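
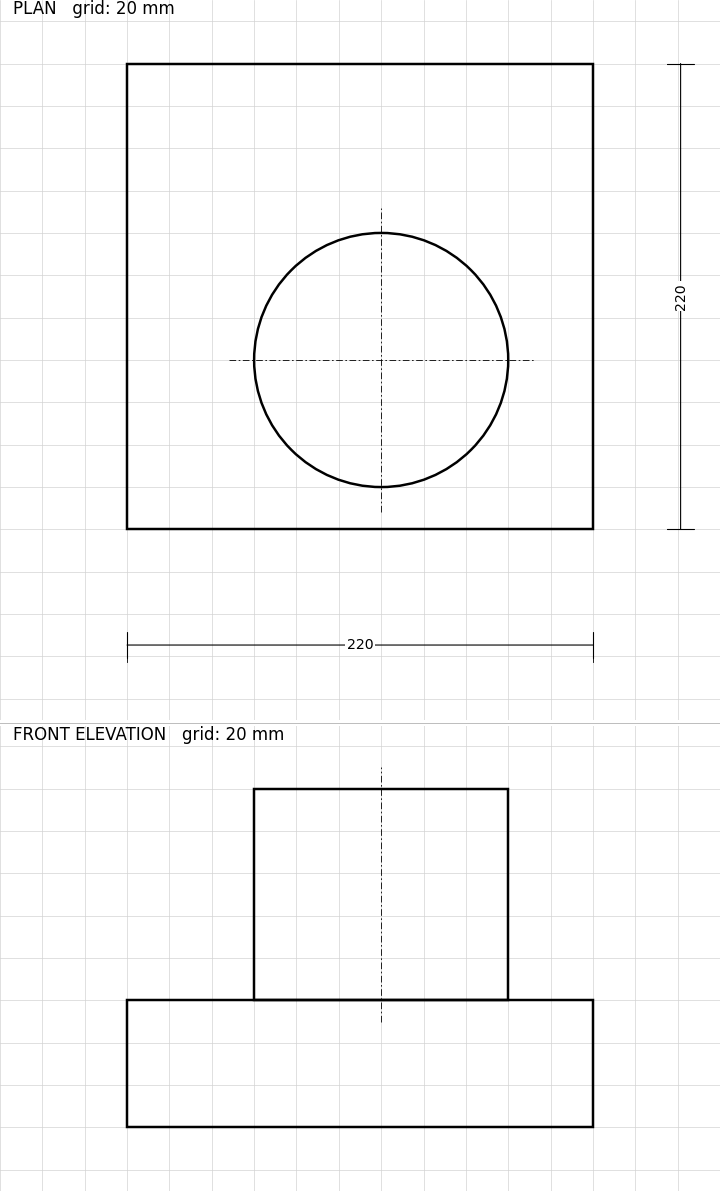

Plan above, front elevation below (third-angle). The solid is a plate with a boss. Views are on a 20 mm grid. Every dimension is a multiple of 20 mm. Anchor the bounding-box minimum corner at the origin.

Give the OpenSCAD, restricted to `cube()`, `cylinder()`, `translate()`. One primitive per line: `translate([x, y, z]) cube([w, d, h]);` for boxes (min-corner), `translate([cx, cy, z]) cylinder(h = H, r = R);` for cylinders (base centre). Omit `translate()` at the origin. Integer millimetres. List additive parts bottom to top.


cube([220, 220, 60]);
translate([120, 80, 60]) cylinder(h = 100, r = 60);


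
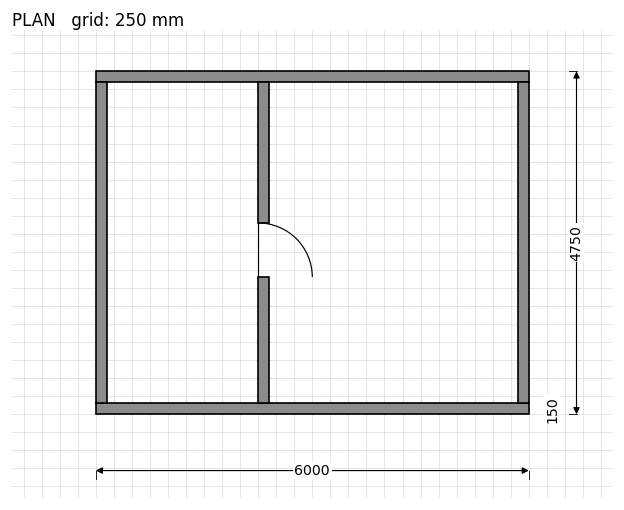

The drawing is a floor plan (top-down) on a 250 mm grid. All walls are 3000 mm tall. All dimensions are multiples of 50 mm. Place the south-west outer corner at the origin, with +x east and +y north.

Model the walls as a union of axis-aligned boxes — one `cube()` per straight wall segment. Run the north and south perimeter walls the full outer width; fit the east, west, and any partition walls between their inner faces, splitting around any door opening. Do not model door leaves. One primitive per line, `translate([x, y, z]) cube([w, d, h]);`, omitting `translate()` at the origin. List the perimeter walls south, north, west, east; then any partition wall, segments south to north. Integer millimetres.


cube([6000, 150, 3000]);
translate([0, 4600, 0]) cube([6000, 150, 3000]);
translate([0, 150, 0]) cube([150, 4450, 3000]);
translate([5850, 150, 0]) cube([150, 4450, 3000]);
translate([2250, 150, 0]) cube([150, 1750, 3000]);
translate([2250, 2650, 0]) cube([150, 1950, 3000]);


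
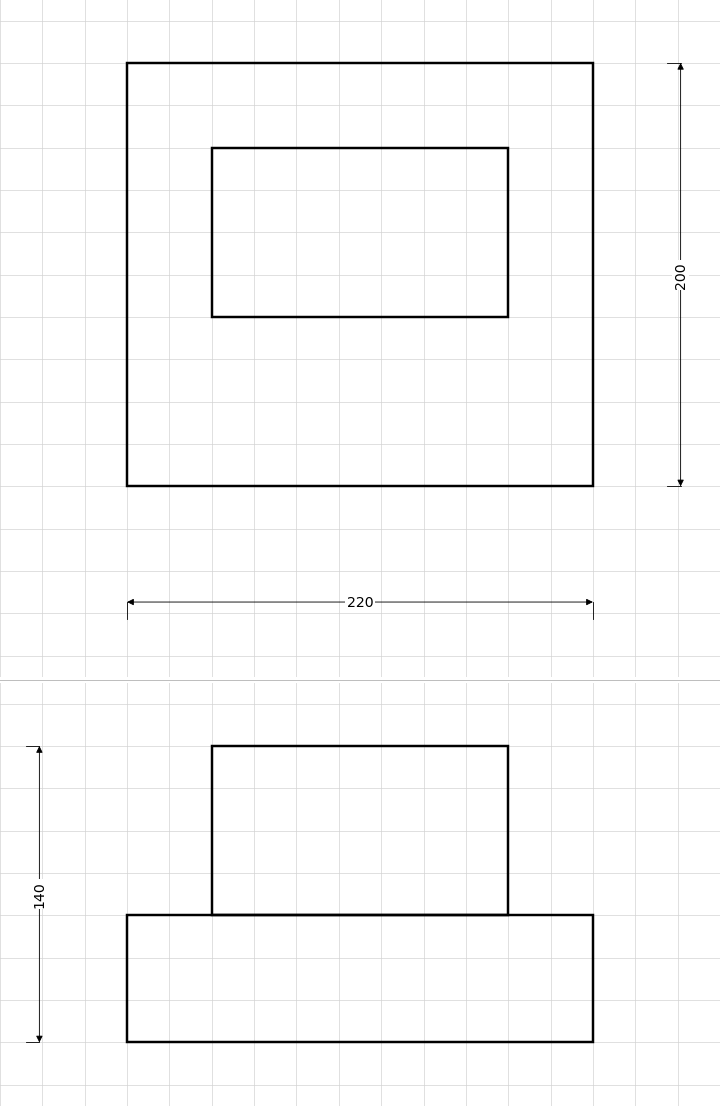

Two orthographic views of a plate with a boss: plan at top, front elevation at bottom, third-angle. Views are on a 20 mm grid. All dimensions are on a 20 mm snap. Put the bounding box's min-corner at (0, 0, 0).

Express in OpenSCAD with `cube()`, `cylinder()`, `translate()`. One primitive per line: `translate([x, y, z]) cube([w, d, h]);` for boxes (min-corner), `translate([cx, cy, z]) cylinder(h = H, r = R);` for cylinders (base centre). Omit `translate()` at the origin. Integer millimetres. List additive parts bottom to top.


cube([220, 200, 60]);
translate([40, 80, 60]) cube([140, 80, 80]);


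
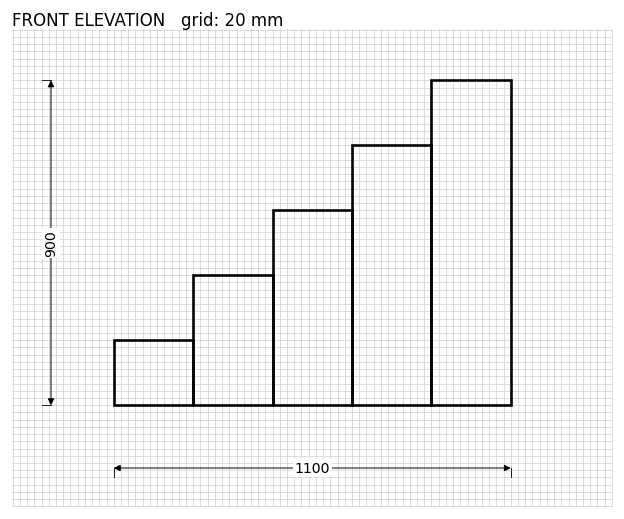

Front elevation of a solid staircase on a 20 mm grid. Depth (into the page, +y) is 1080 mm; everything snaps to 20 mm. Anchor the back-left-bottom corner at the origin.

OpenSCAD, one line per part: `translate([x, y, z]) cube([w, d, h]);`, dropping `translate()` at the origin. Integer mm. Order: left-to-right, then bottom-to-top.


cube([220, 1080, 180]);
translate([220, 0, 0]) cube([220, 1080, 360]);
translate([440, 0, 0]) cube([220, 1080, 540]);
translate([660, 0, 0]) cube([220, 1080, 720]);
translate([880, 0, 0]) cube([220, 1080, 900]);


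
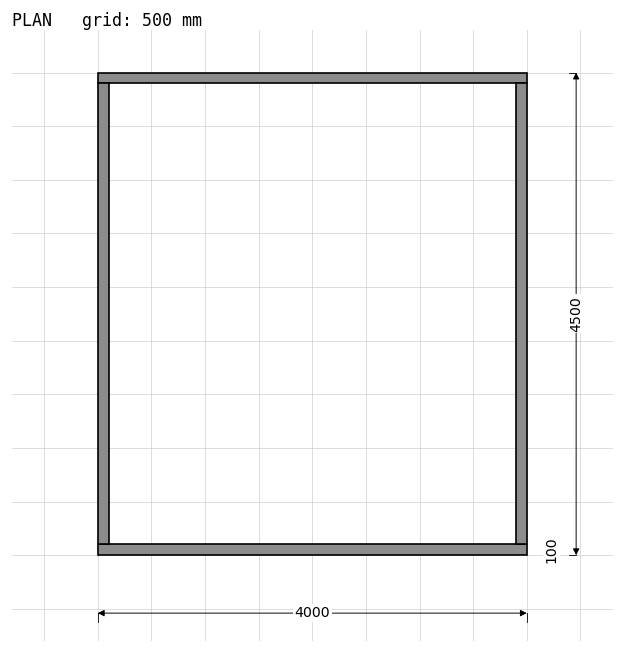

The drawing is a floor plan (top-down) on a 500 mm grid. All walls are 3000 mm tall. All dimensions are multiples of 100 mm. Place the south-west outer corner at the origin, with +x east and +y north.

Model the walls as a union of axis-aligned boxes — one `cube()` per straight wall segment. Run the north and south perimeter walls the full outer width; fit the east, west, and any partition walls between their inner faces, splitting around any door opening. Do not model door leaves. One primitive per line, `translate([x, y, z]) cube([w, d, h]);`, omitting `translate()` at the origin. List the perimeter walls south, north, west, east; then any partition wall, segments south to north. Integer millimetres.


cube([4000, 100, 3000]);
translate([0, 4400, 0]) cube([4000, 100, 3000]);
translate([0, 100, 0]) cube([100, 4300, 3000]);
translate([3900, 100, 0]) cube([100, 4300, 3000]);


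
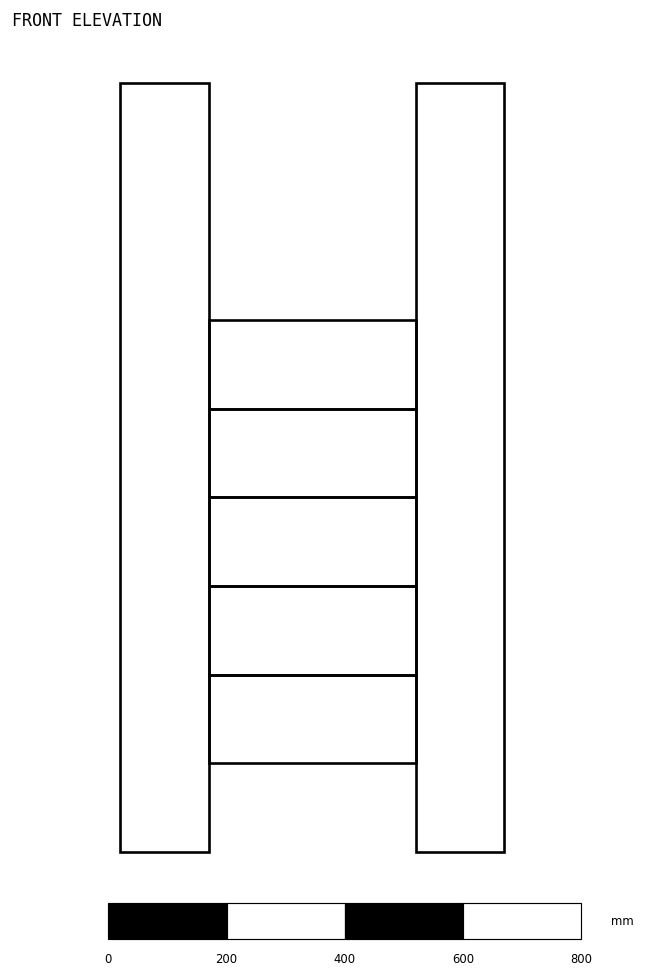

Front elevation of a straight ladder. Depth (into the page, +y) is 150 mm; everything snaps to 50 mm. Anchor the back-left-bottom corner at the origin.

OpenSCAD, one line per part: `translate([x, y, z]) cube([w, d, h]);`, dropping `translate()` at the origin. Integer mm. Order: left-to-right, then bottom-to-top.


cube([150, 150, 1300]);
translate([150, 0, 150]) cube([350, 150, 150]);
translate([150, 0, 300]) cube([350, 150, 150]);
translate([150, 0, 450]) cube([350, 150, 150]);
translate([150, 0, 600]) cube([350, 150, 150]);
translate([150, 0, 750]) cube([350, 150, 150]);
translate([500, 0, 0]) cube([150, 150, 1300]);


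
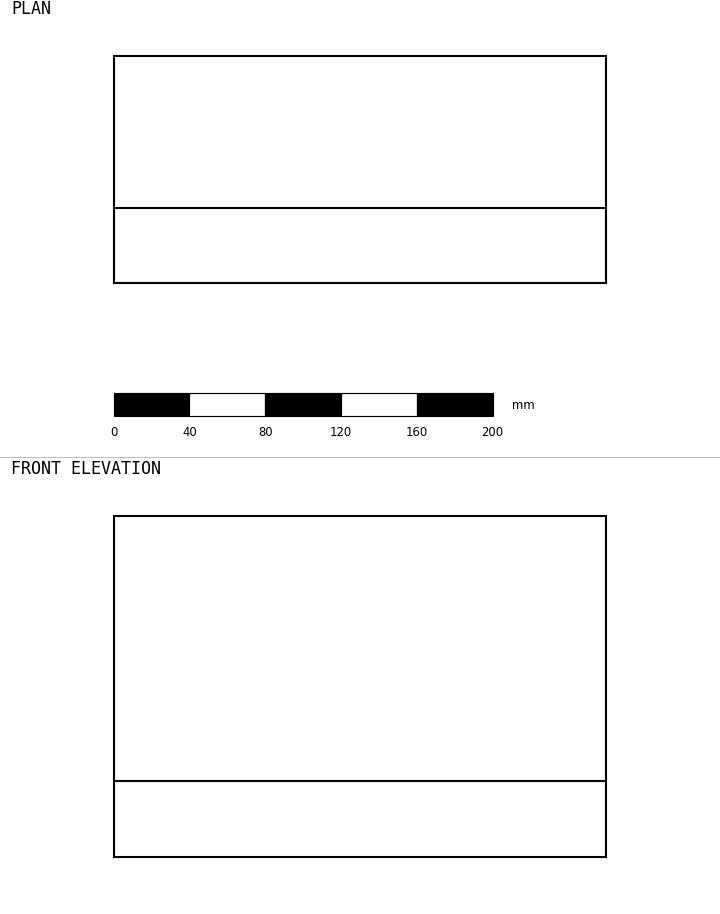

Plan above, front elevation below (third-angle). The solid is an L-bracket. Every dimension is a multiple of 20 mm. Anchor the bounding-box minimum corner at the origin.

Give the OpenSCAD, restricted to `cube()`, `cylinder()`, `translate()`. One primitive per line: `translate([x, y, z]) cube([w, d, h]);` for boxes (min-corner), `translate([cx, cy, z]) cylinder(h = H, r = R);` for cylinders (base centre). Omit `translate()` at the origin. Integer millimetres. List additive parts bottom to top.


cube([260, 120, 40]);
translate([0, 0, 40]) cube([260, 40, 140]);


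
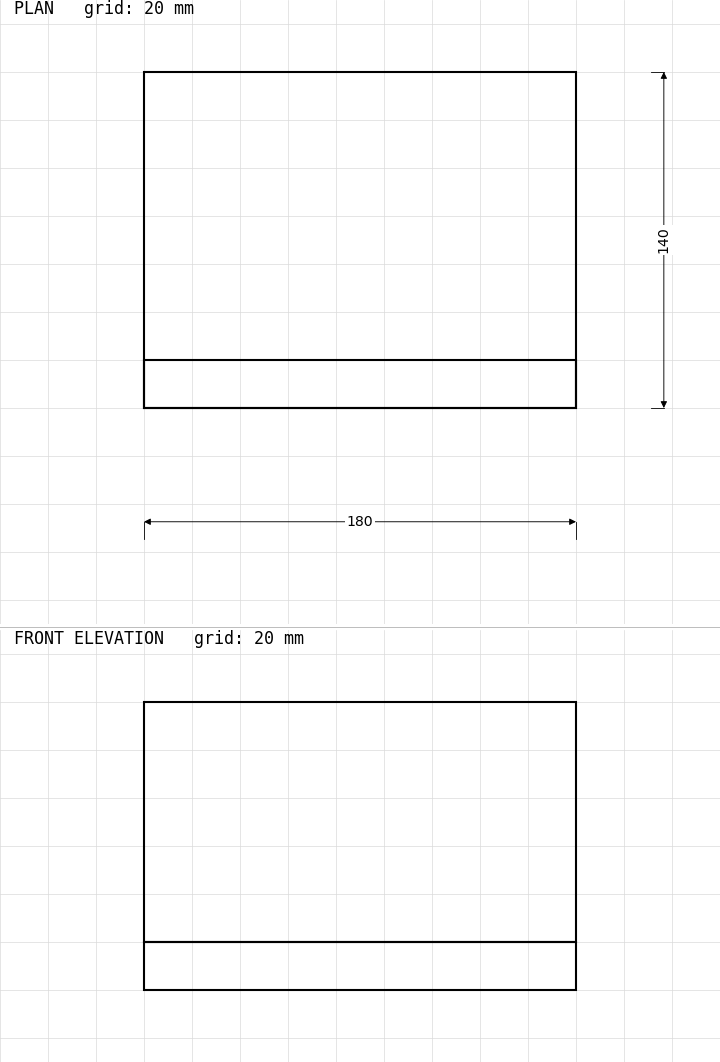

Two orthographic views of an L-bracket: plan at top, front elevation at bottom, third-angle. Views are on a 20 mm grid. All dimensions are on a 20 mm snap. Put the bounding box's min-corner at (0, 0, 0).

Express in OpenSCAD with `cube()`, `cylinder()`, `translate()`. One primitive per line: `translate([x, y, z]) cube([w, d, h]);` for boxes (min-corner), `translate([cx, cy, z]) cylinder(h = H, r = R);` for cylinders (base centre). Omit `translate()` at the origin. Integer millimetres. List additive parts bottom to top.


cube([180, 140, 20]);
translate([0, 0, 20]) cube([180, 20, 100]);


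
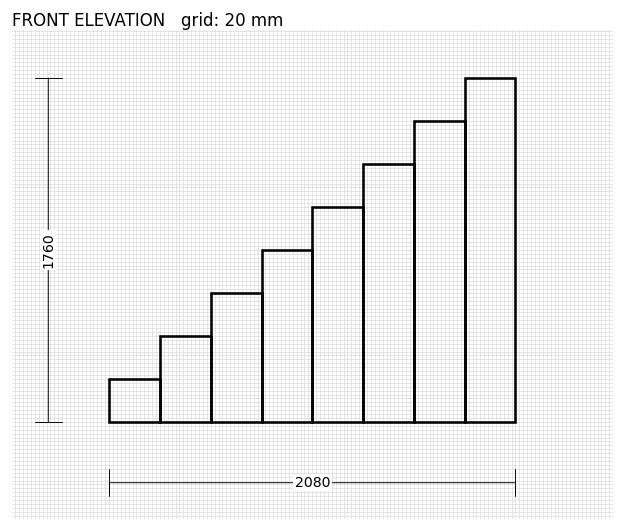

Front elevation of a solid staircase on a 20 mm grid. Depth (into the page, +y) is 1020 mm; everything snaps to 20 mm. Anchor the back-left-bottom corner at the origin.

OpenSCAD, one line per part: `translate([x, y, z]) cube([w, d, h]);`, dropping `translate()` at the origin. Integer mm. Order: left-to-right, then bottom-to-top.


cube([260, 1020, 220]);
translate([260, 0, 0]) cube([260, 1020, 440]);
translate([520, 0, 0]) cube([260, 1020, 660]);
translate([780, 0, 0]) cube([260, 1020, 880]);
translate([1040, 0, 0]) cube([260, 1020, 1100]);
translate([1300, 0, 0]) cube([260, 1020, 1320]);
translate([1560, 0, 0]) cube([260, 1020, 1540]);
translate([1820, 0, 0]) cube([260, 1020, 1760]);


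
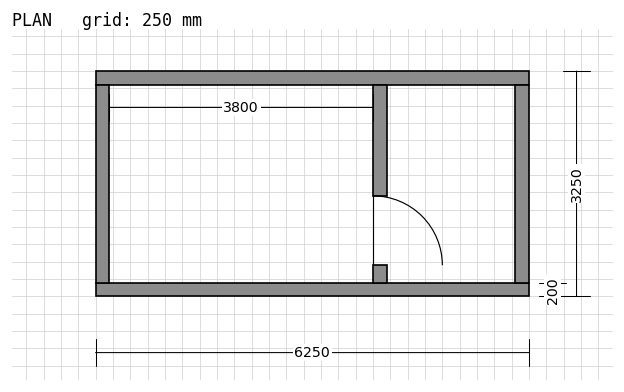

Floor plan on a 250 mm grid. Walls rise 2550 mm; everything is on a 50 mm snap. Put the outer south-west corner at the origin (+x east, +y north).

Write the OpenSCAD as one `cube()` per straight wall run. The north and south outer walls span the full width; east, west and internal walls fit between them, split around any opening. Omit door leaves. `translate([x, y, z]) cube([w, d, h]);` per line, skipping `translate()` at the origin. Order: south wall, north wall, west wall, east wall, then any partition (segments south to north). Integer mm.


cube([6250, 200, 2550]);
translate([0, 3050, 0]) cube([6250, 200, 2550]);
translate([0, 200, 0]) cube([200, 2850, 2550]);
translate([6050, 200, 0]) cube([200, 2850, 2550]);
translate([4000, 200, 0]) cube([200, 250, 2550]);
translate([4000, 1450, 0]) cube([200, 1600, 2550]);


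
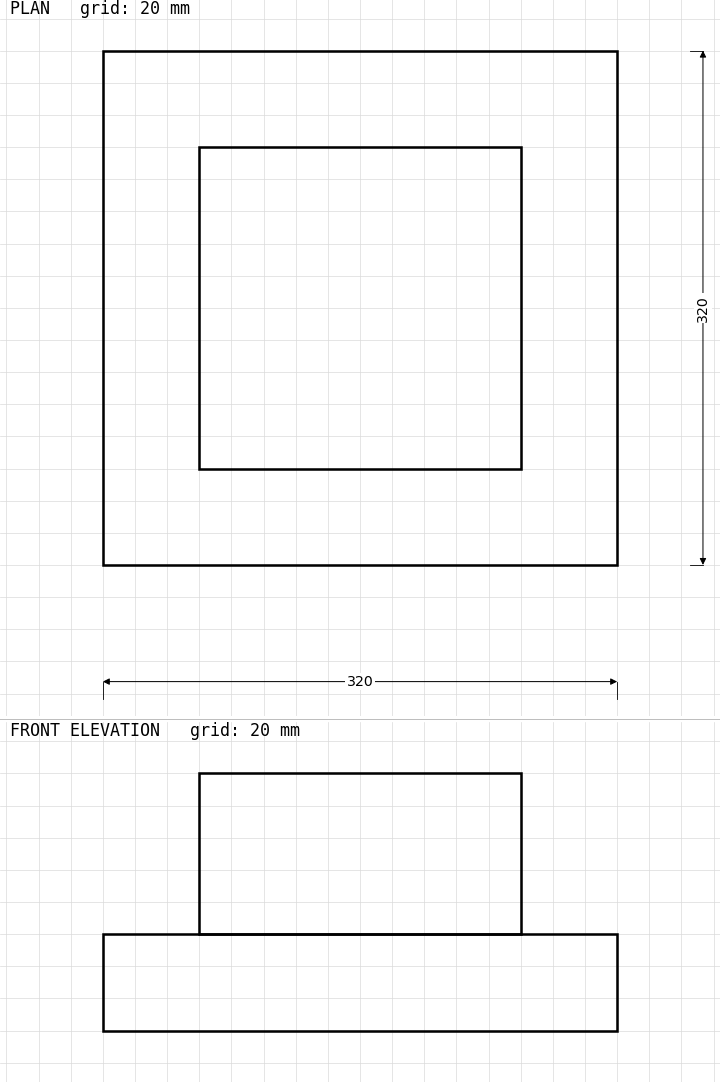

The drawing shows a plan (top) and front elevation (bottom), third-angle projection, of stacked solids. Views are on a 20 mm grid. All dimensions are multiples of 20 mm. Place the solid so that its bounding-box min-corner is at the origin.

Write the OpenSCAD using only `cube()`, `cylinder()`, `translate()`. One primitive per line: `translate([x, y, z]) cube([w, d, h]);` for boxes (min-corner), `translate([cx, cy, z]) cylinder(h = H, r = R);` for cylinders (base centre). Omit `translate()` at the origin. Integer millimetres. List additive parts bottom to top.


cube([320, 320, 60]);
translate([60, 60, 60]) cube([200, 200, 100]);


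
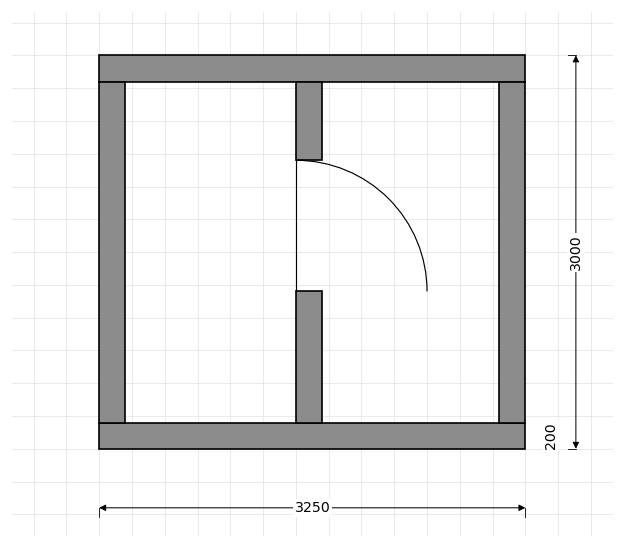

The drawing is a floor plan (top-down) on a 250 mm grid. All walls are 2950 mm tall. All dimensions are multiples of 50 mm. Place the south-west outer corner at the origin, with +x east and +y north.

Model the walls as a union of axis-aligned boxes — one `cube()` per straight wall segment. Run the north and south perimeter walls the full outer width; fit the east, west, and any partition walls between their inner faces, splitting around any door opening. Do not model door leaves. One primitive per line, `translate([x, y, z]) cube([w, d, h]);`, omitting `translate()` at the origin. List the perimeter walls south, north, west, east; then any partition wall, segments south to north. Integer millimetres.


cube([3250, 200, 2950]);
translate([0, 2800, 0]) cube([3250, 200, 2950]);
translate([0, 200, 0]) cube([200, 2600, 2950]);
translate([3050, 200, 0]) cube([200, 2600, 2950]);
translate([1500, 200, 0]) cube([200, 1000, 2950]);
translate([1500, 2200, 0]) cube([200, 600, 2950]);


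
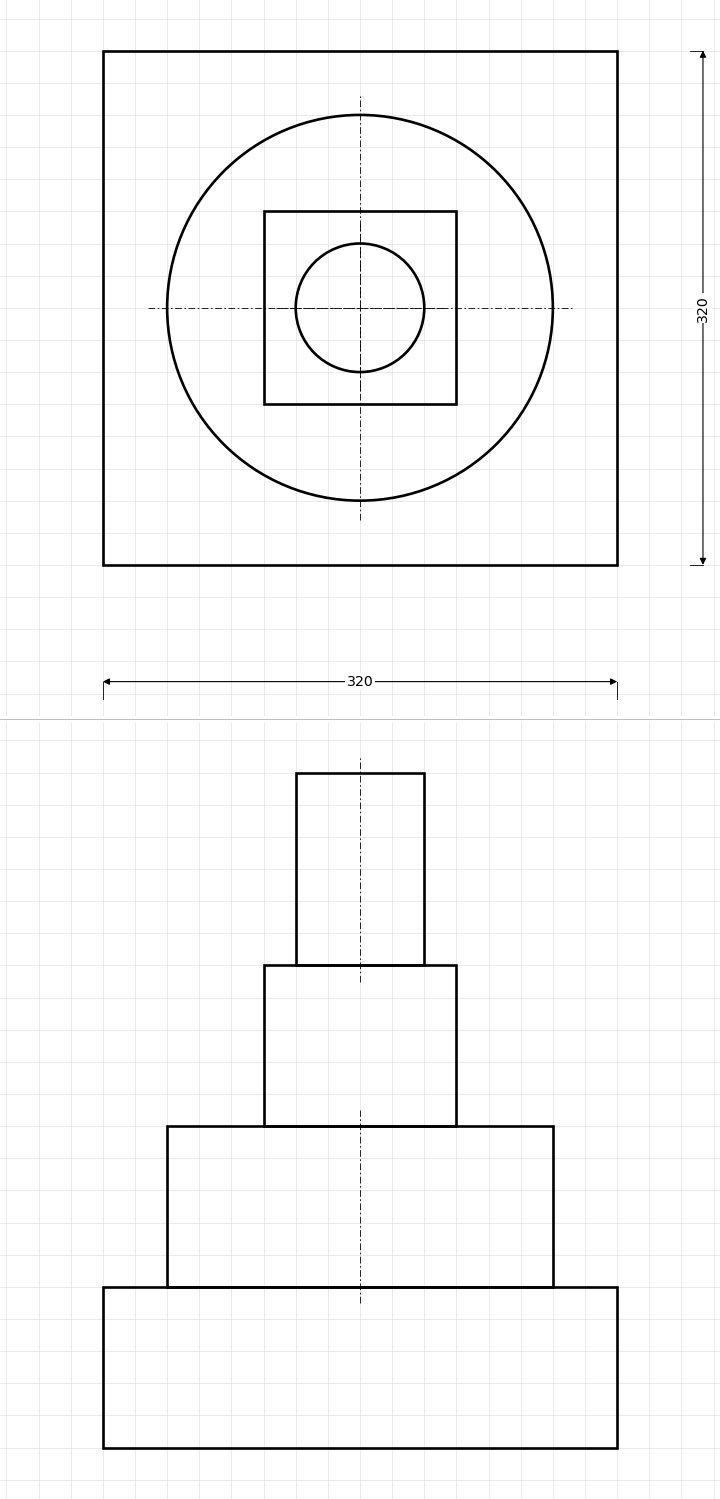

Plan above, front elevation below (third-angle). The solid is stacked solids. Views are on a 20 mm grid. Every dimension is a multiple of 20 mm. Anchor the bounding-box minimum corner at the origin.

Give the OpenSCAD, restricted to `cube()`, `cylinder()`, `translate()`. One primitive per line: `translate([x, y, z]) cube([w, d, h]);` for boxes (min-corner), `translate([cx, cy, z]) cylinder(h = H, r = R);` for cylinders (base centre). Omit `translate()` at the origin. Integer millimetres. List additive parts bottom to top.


cube([320, 320, 100]);
translate([160, 160, 100]) cylinder(h = 100, r = 120);
translate([100, 100, 200]) cube([120, 120, 100]);
translate([160, 160, 300]) cylinder(h = 120, r = 40);


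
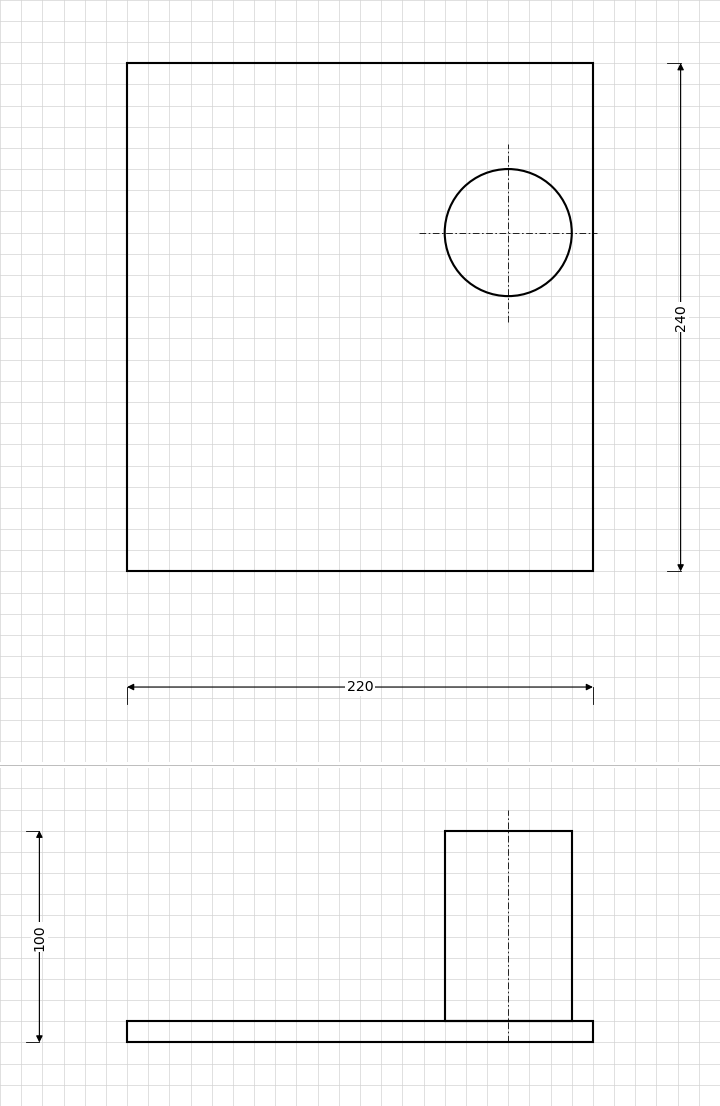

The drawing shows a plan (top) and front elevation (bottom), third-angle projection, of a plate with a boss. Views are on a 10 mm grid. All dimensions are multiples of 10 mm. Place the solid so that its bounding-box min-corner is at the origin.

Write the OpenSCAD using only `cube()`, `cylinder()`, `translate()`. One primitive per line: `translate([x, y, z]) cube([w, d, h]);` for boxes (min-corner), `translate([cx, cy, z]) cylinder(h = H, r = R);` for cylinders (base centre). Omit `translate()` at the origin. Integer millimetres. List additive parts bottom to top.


cube([220, 240, 10]);
translate([180, 160, 10]) cylinder(h = 90, r = 30);


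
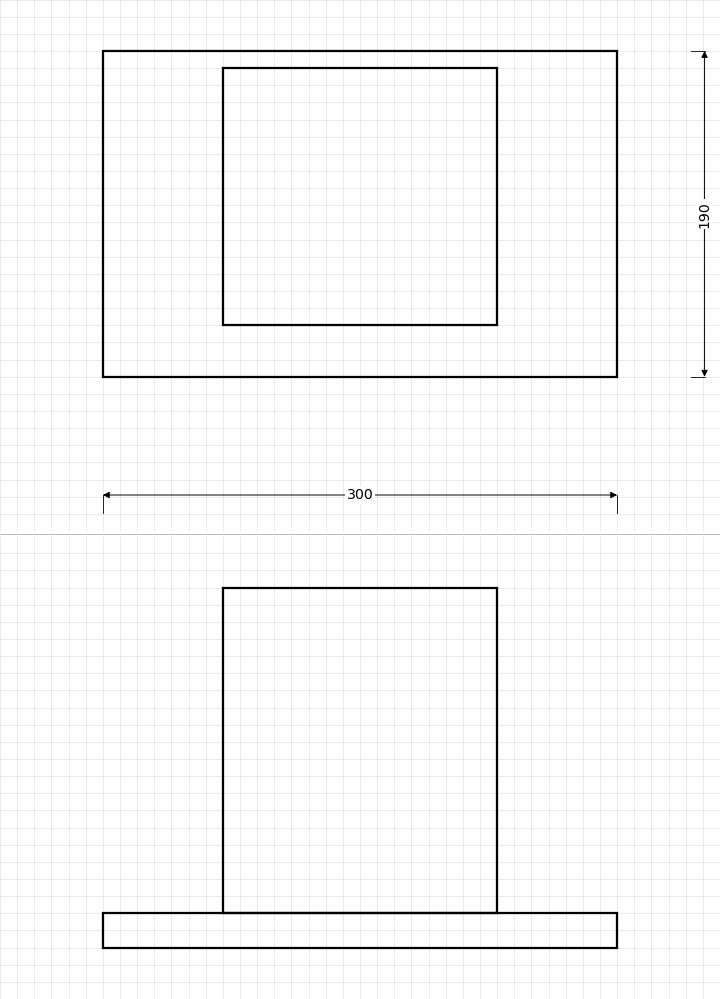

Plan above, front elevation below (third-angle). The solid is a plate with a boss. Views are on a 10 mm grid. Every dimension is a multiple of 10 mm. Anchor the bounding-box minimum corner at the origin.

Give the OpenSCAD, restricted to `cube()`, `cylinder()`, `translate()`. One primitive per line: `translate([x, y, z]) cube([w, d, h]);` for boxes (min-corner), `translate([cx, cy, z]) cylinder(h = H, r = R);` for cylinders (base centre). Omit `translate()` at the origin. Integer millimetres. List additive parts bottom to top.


cube([300, 190, 20]);
translate([70, 30, 20]) cube([160, 150, 190]);


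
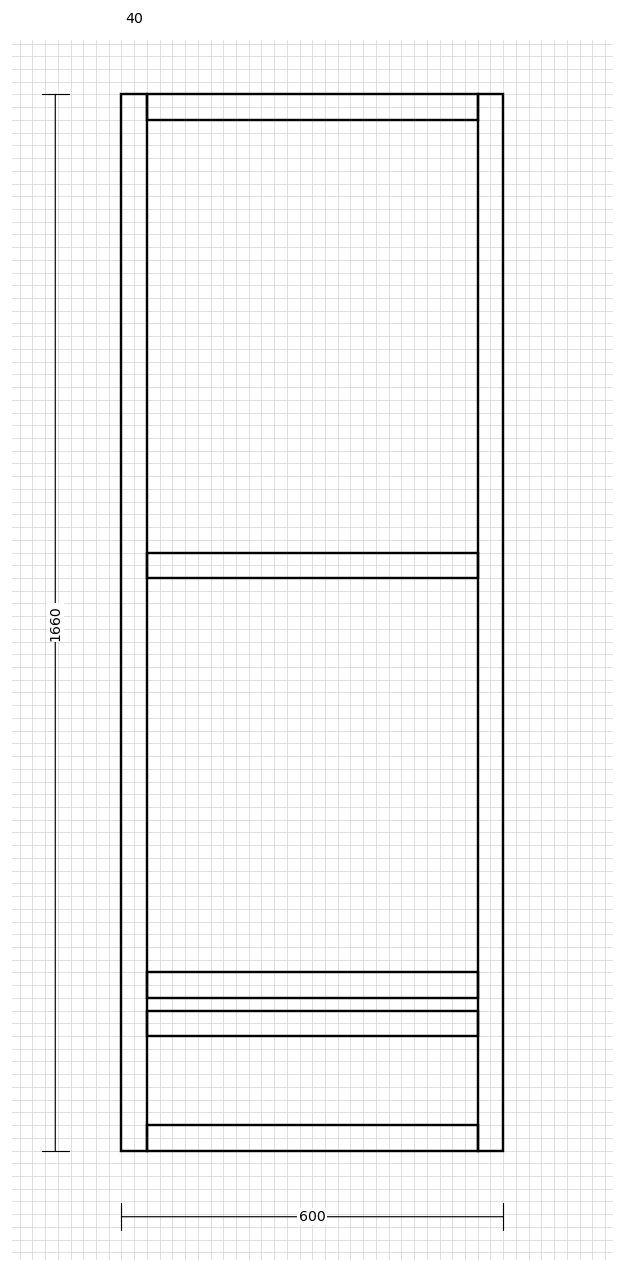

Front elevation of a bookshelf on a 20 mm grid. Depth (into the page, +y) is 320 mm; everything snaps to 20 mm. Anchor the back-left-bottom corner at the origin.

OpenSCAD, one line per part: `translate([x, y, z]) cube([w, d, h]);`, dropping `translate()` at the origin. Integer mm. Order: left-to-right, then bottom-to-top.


cube([40, 320, 1660]);
translate([40, 0, 0]) cube([520, 320, 40]);
translate([40, 0, 180]) cube([520, 320, 40]);
translate([40, 0, 240]) cube([520, 320, 40]);
translate([40, 0, 900]) cube([520, 320, 40]);
translate([40, 0, 1620]) cube([520, 320, 40]);
translate([560, 0, 0]) cube([40, 320, 1660]);


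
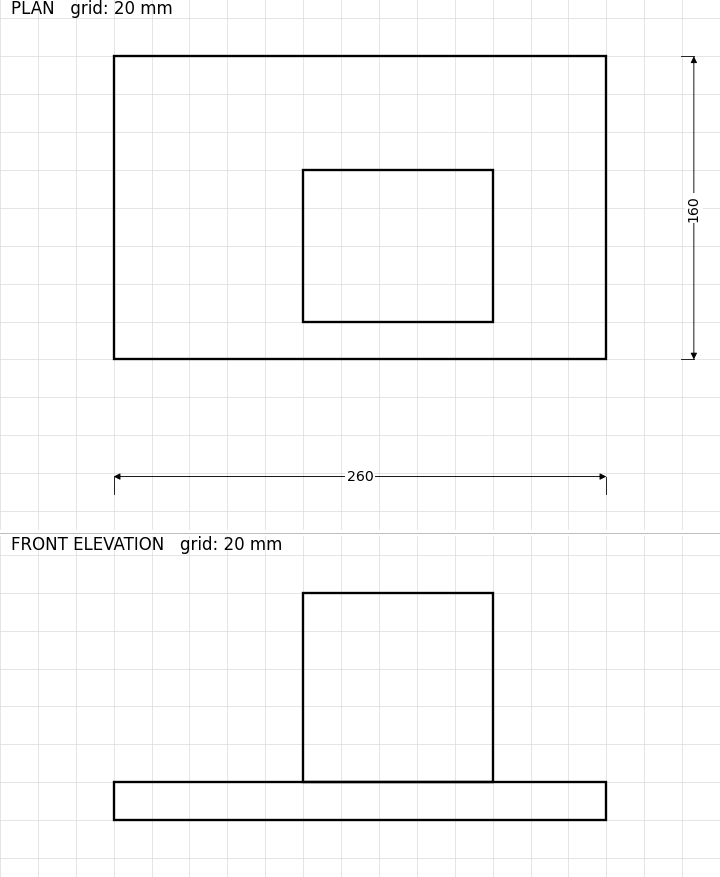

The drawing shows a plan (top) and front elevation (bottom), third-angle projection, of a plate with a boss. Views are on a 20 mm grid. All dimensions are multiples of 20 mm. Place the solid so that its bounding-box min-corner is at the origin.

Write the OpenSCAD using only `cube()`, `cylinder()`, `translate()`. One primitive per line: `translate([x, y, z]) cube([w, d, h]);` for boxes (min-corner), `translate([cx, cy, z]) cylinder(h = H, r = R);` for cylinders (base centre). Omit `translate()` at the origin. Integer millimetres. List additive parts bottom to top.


cube([260, 160, 20]);
translate([100, 20, 20]) cube([100, 80, 100]);


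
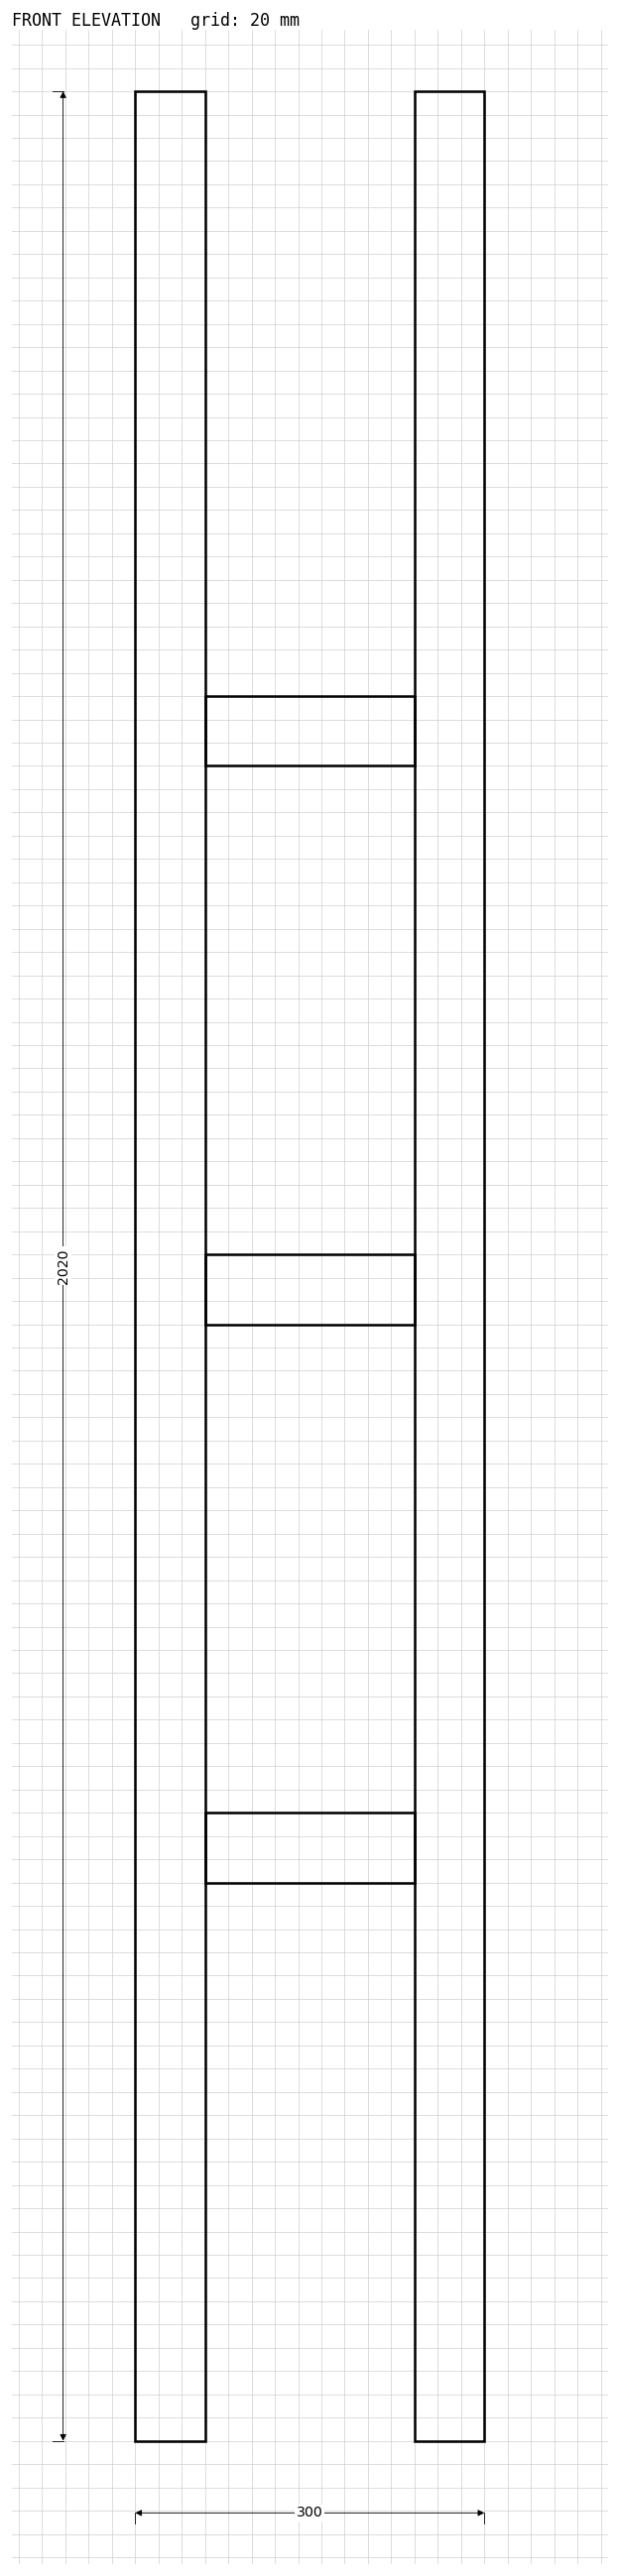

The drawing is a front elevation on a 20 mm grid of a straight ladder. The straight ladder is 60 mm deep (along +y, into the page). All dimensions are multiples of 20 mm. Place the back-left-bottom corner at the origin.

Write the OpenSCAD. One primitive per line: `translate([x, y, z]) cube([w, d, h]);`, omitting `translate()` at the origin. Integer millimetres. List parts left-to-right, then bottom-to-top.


cube([60, 60, 2020]);
translate([60, 0, 480]) cube([180, 60, 60]);
translate([60, 0, 960]) cube([180, 60, 60]);
translate([60, 0, 1440]) cube([180, 60, 60]);
translate([240, 0, 0]) cube([60, 60, 2020]);


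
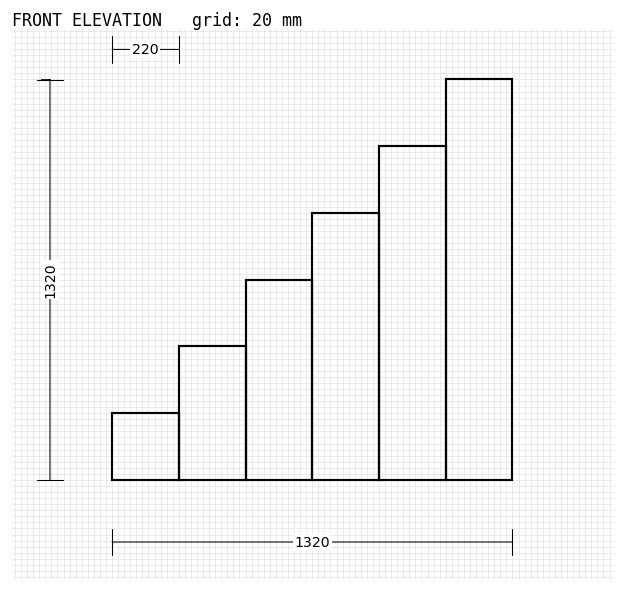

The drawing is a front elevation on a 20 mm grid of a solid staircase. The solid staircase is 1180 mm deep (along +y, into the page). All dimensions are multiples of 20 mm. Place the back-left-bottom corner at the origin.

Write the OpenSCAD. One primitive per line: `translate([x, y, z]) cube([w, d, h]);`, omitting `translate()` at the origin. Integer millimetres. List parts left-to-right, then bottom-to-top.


cube([220, 1180, 220]);
translate([220, 0, 0]) cube([220, 1180, 440]);
translate([440, 0, 0]) cube([220, 1180, 660]);
translate([660, 0, 0]) cube([220, 1180, 880]);
translate([880, 0, 0]) cube([220, 1180, 1100]);
translate([1100, 0, 0]) cube([220, 1180, 1320]);


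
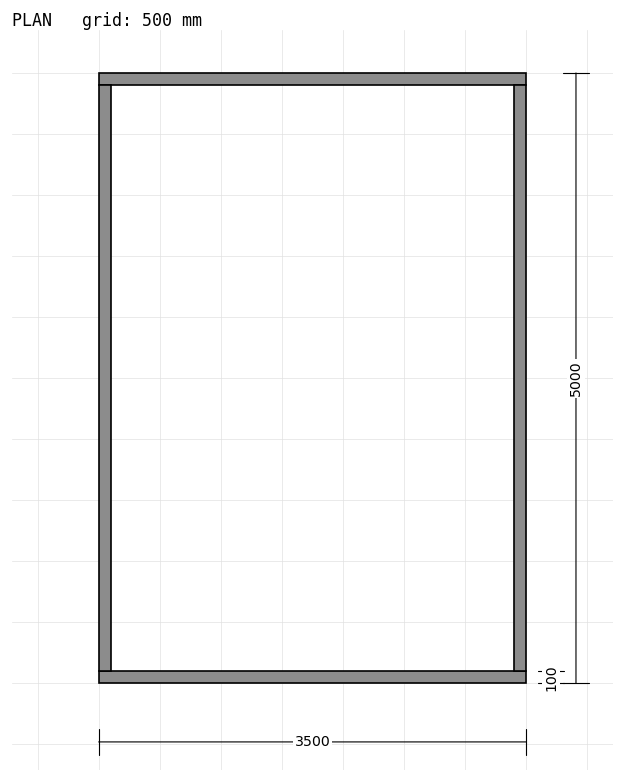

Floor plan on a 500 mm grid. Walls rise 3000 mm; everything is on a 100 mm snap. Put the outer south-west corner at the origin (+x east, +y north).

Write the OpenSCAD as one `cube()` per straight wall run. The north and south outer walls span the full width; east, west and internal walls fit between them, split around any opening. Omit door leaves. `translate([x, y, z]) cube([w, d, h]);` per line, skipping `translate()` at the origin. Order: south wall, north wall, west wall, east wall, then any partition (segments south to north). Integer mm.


cube([3500, 100, 3000]);
translate([0, 4900, 0]) cube([3500, 100, 3000]);
translate([0, 100, 0]) cube([100, 4800, 3000]);
translate([3400, 100, 0]) cube([100, 4800, 3000]);


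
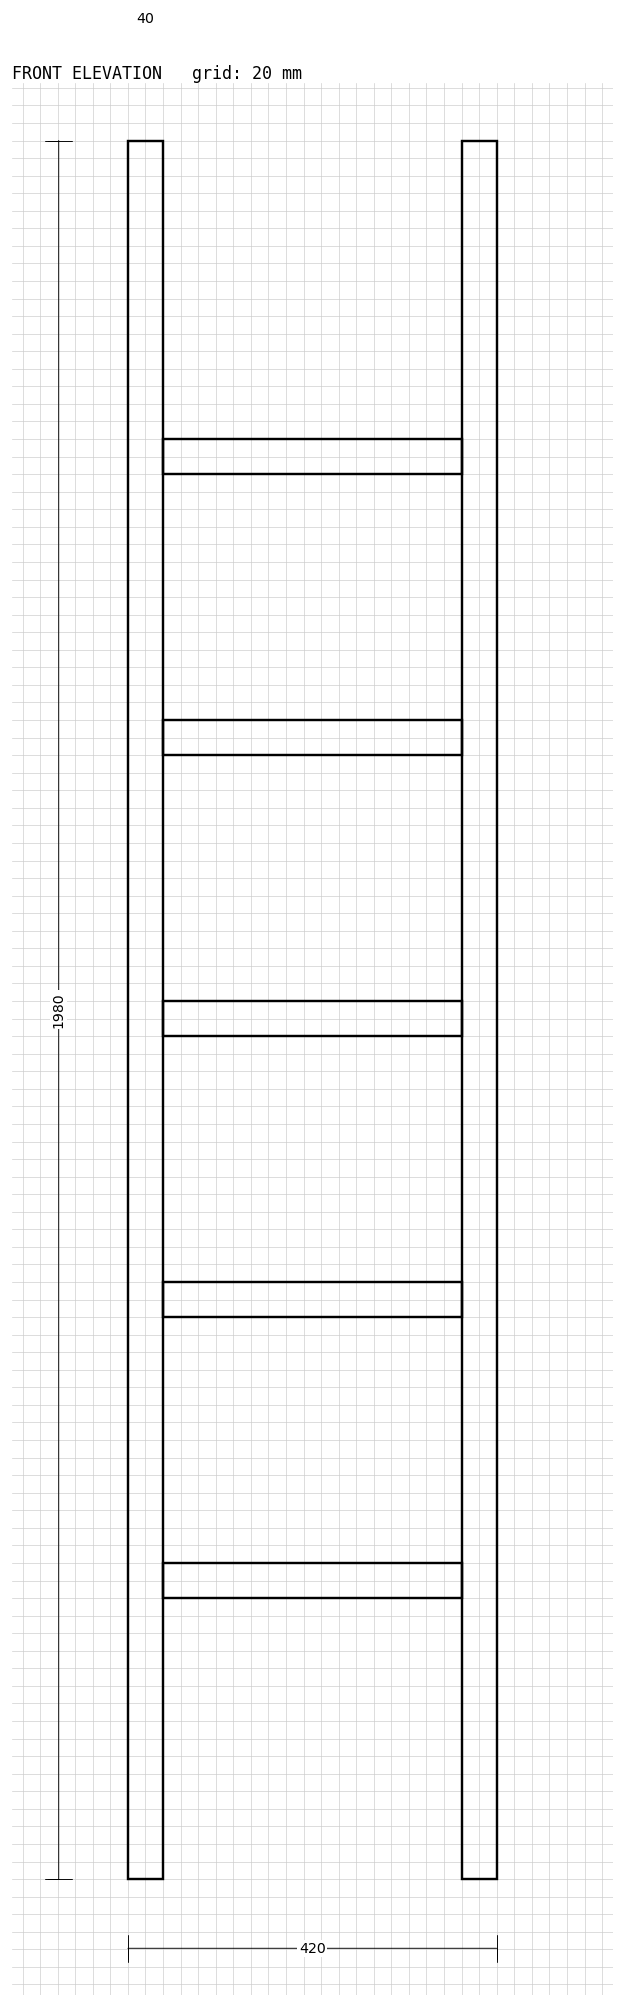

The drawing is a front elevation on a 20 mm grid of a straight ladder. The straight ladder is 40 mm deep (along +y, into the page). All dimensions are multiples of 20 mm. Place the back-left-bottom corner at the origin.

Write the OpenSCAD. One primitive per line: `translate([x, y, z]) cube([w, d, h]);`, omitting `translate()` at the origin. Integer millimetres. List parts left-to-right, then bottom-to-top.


cube([40, 40, 1980]);
translate([40, 0, 320]) cube([340, 40, 40]);
translate([40, 0, 640]) cube([340, 40, 40]);
translate([40, 0, 960]) cube([340, 40, 40]);
translate([40, 0, 1280]) cube([340, 40, 40]);
translate([40, 0, 1600]) cube([340, 40, 40]);
translate([380, 0, 0]) cube([40, 40, 1980]);


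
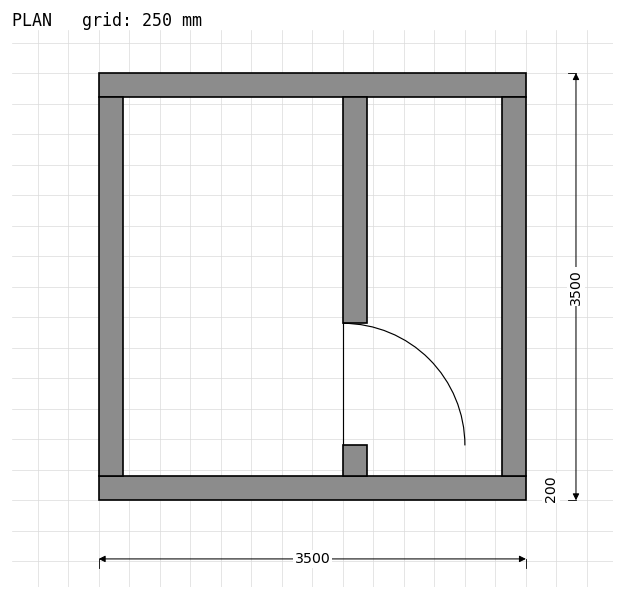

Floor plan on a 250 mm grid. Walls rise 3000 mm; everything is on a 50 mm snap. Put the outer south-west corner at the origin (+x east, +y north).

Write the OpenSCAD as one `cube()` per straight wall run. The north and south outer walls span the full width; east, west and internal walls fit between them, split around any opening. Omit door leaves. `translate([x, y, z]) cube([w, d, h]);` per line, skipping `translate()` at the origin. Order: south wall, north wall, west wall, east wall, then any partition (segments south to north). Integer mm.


cube([3500, 200, 3000]);
translate([0, 3300, 0]) cube([3500, 200, 3000]);
translate([0, 200, 0]) cube([200, 3100, 3000]);
translate([3300, 200, 0]) cube([200, 3100, 3000]);
translate([2000, 200, 0]) cube([200, 250, 3000]);
translate([2000, 1450, 0]) cube([200, 1850, 3000]);


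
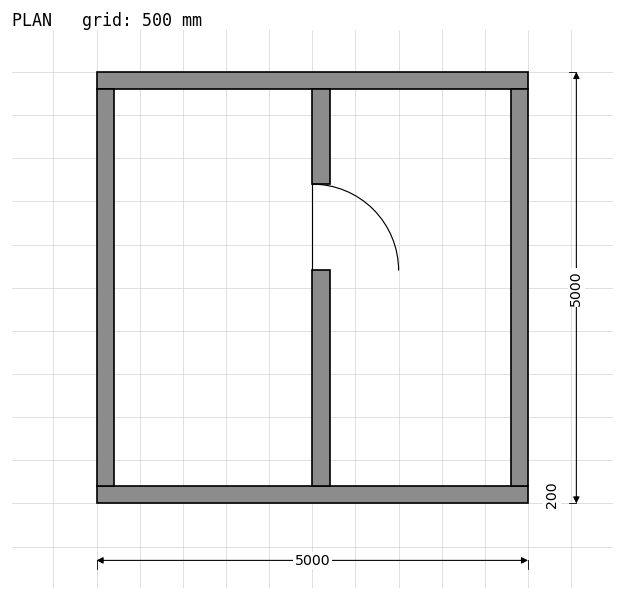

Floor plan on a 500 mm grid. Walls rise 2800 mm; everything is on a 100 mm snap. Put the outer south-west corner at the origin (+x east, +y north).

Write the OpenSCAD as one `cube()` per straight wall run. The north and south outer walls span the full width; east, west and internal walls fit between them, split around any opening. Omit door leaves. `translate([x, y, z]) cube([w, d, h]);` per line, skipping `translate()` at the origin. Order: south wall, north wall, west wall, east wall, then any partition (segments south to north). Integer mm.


cube([5000, 200, 2800]);
translate([0, 4800, 0]) cube([5000, 200, 2800]);
translate([0, 200, 0]) cube([200, 4600, 2800]);
translate([4800, 200, 0]) cube([200, 4600, 2800]);
translate([2500, 200, 0]) cube([200, 2500, 2800]);
translate([2500, 3700, 0]) cube([200, 1100, 2800]);


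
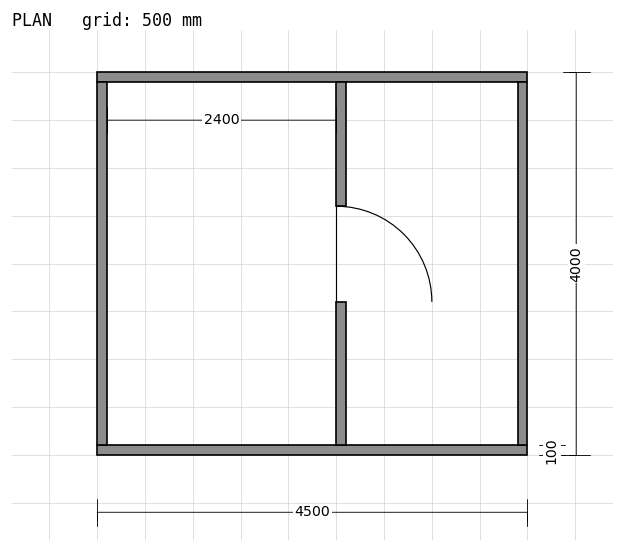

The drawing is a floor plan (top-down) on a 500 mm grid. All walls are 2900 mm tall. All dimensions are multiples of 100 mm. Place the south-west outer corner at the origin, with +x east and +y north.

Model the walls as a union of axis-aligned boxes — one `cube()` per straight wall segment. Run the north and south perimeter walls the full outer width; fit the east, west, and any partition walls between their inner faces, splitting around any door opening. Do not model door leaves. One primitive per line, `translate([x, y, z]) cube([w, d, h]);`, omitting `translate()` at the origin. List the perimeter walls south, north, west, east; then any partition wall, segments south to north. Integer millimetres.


cube([4500, 100, 2900]);
translate([0, 3900, 0]) cube([4500, 100, 2900]);
translate([0, 100, 0]) cube([100, 3800, 2900]);
translate([4400, 100, 0]) cube([100, 3800, 2900]);
translate([2500, 100, 0]) cube([100, 1500, 2900]);
translate([2500, 2600, 0]) cube([100, 1300, 2900]);


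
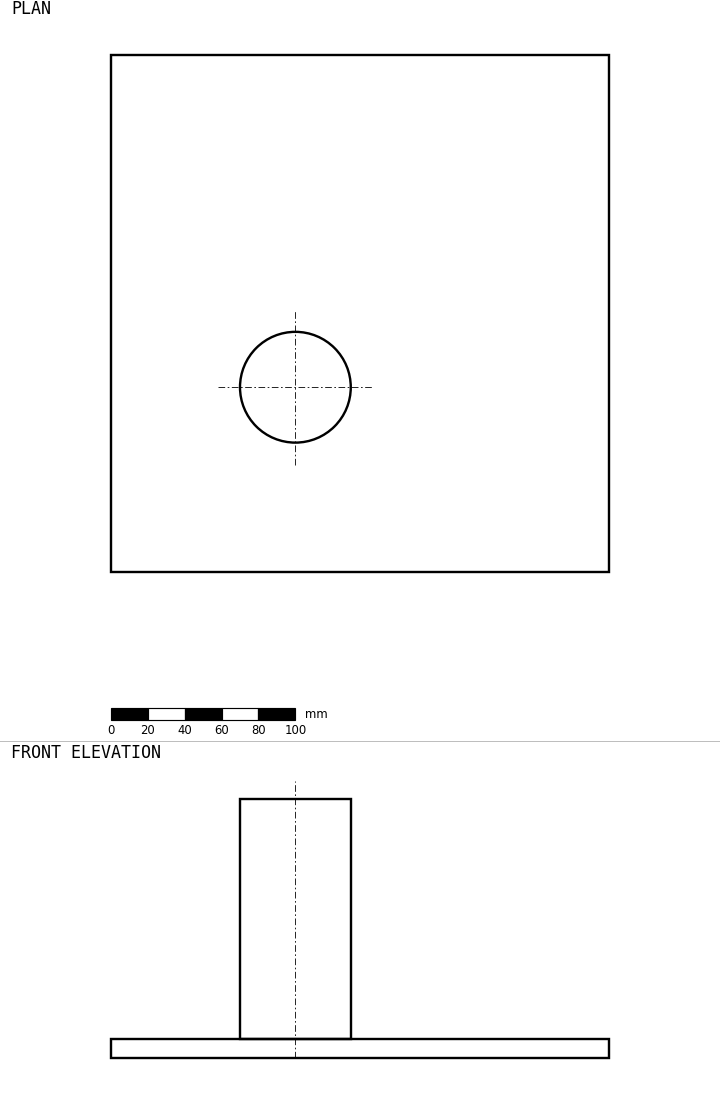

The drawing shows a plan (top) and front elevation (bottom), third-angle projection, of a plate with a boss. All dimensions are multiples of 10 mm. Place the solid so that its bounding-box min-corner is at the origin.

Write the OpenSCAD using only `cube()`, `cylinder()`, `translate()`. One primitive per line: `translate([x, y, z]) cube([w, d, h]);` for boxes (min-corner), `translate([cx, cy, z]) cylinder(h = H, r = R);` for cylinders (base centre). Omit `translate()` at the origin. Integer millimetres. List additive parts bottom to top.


cube([270, 280, 10]);
translate([100, 100, 10]) cylinder(h = 130, r = 30);


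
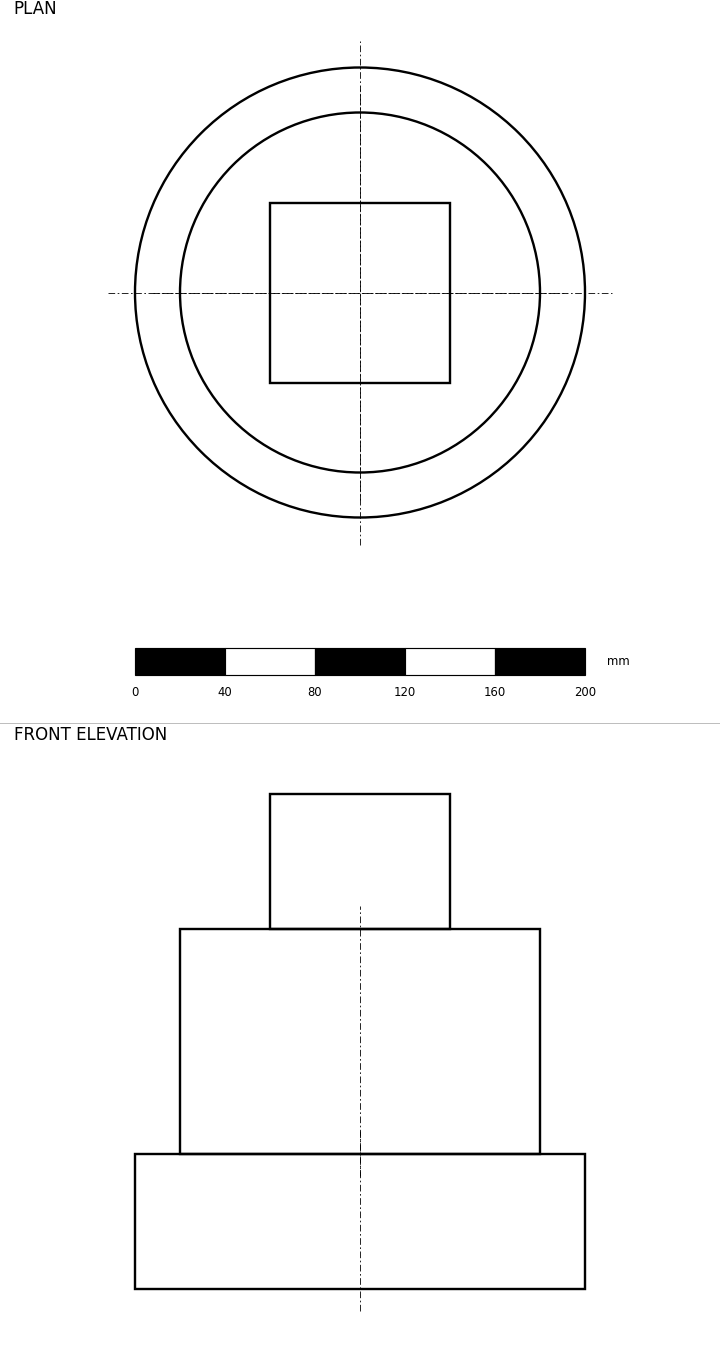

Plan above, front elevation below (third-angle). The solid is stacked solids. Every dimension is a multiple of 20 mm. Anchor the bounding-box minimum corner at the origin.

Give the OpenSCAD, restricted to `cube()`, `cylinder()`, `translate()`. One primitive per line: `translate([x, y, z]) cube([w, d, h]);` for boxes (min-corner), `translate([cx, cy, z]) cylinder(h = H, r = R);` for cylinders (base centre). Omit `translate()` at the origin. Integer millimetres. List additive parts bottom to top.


translate([100, 100, 0]) cylinder(h = 60, r = 100);
translate([100, 100, 60]) cylinder(h = 100, r = 80);
translate([60, 60, 160]) cube([80, 80, 60]);


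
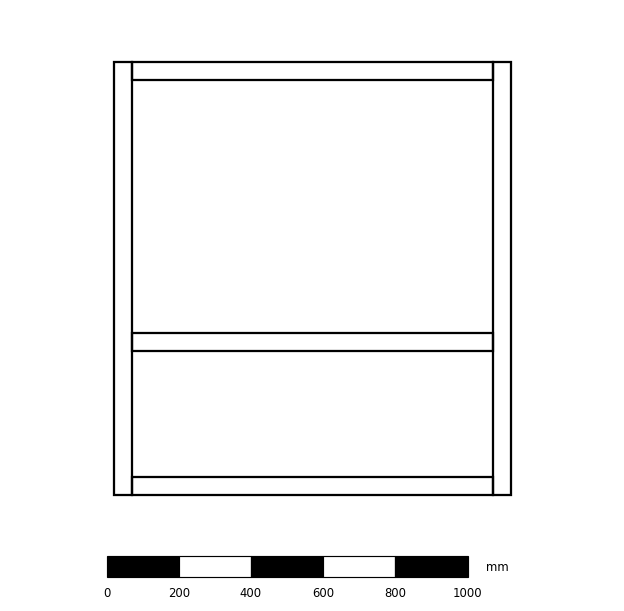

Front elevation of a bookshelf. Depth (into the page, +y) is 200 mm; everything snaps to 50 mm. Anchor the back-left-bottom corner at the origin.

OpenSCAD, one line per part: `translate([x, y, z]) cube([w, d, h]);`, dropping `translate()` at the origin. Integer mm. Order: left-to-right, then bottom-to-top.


cube([50, 200, 1200]);
translate([50, 0, 0]) cube([1000, 200, 50]);
translate([50, 0, 400]) cube([1000, 200, 50]);
translate([50, 0, 1150]) cube([1000, 200, 50]);
translate([1050, 0, 0]) cube([50, 200, 1200]);


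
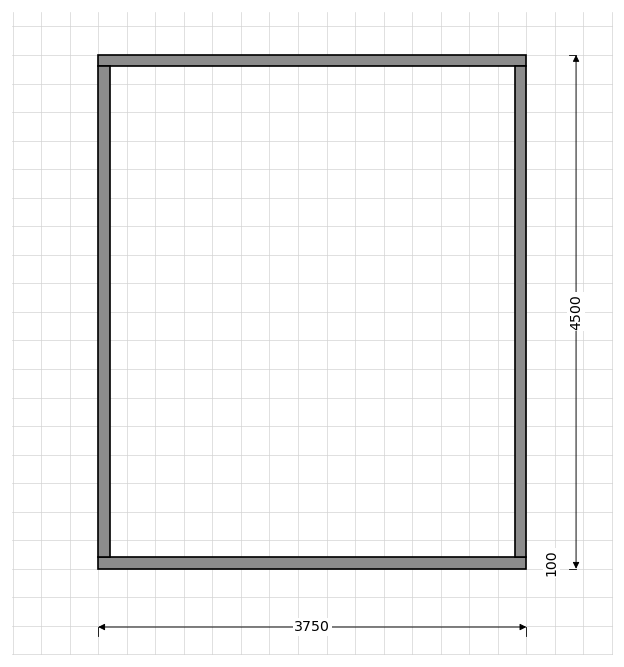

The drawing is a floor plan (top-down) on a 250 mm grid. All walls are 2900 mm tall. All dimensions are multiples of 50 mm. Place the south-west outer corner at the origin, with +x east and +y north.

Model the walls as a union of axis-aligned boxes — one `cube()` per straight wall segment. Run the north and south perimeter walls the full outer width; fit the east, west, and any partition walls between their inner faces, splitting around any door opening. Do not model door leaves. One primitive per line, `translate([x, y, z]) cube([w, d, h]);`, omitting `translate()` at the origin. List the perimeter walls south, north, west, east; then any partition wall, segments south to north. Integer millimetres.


cube([3750, 100, 2900]);
translate([0, 4400, 0]) cube([3750, 100, 2900]);
translate([0, 100, 0]) cube([100, 4300, 2900]);
translate([3650, 100, 0]) cube([100, 4300, 2900]);


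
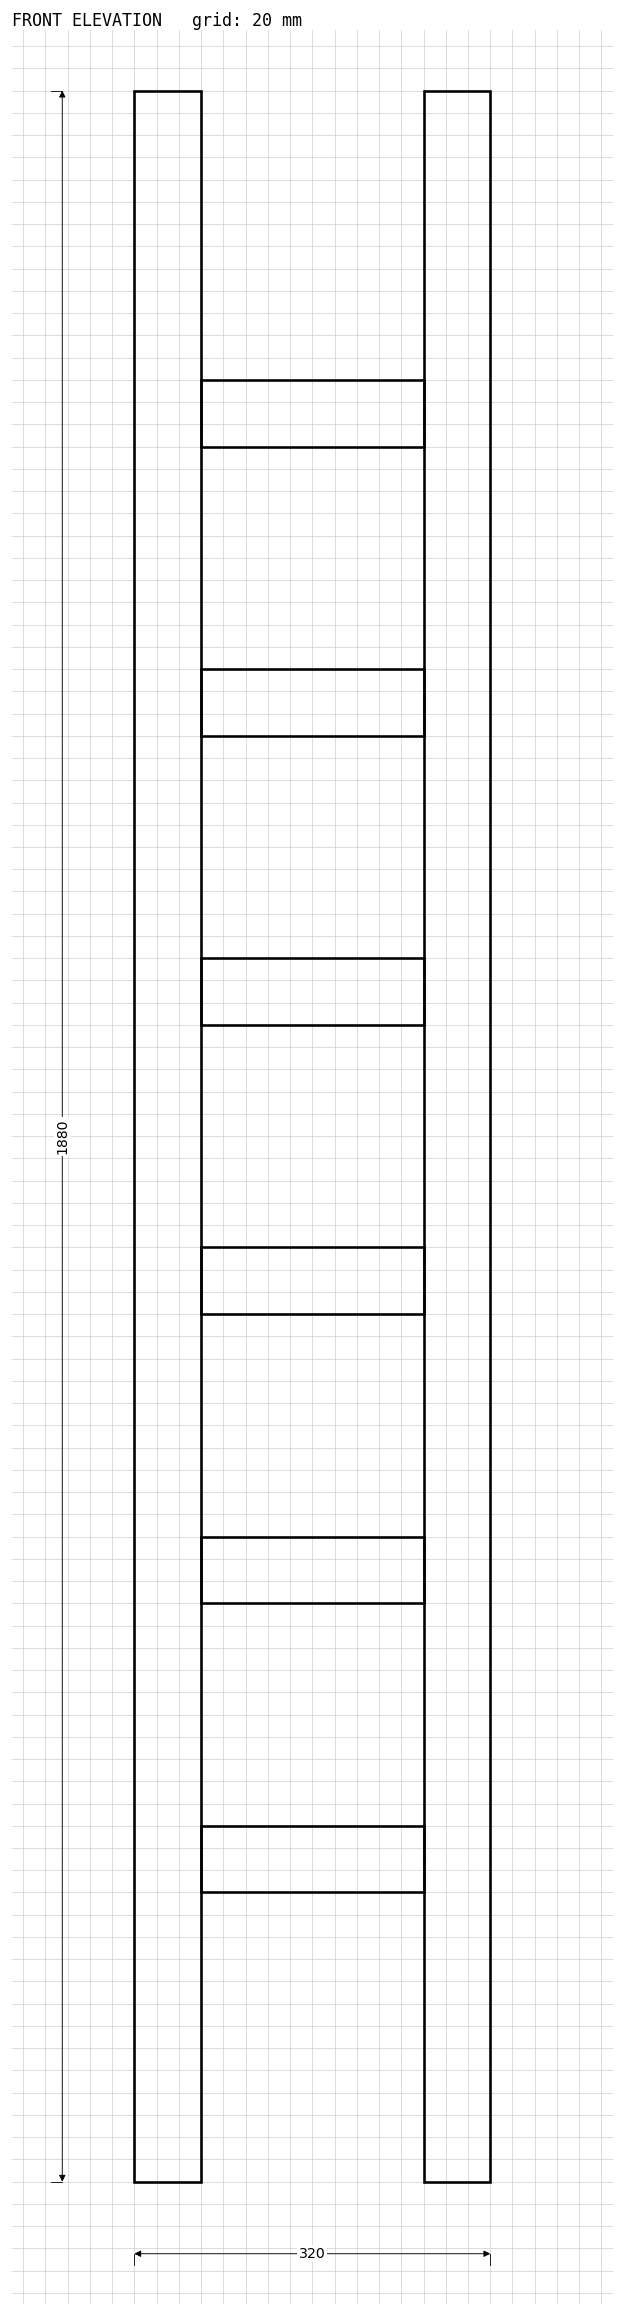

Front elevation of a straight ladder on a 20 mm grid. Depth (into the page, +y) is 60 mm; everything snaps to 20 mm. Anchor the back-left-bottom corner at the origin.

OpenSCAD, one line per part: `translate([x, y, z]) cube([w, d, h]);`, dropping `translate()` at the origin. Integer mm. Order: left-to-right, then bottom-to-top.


cube([60, 60, 1880]);
translate([60, 0, 260]) cube([200, 60, 60]);
translate([60, 0, 520]) cube([200, 60, 60]);
translate([60, 0, 780]) cube([200, 60, 60]);
translate([60, 0, 1040]) cube([200, 60, 60]);
translate([60, 0, 1300]) cube([200, 60, 60]);
translate([60, 0, 1560]) cube([200, 60, 60]);
translate([260, 0, 0]) cube([60, 60, 1880]);


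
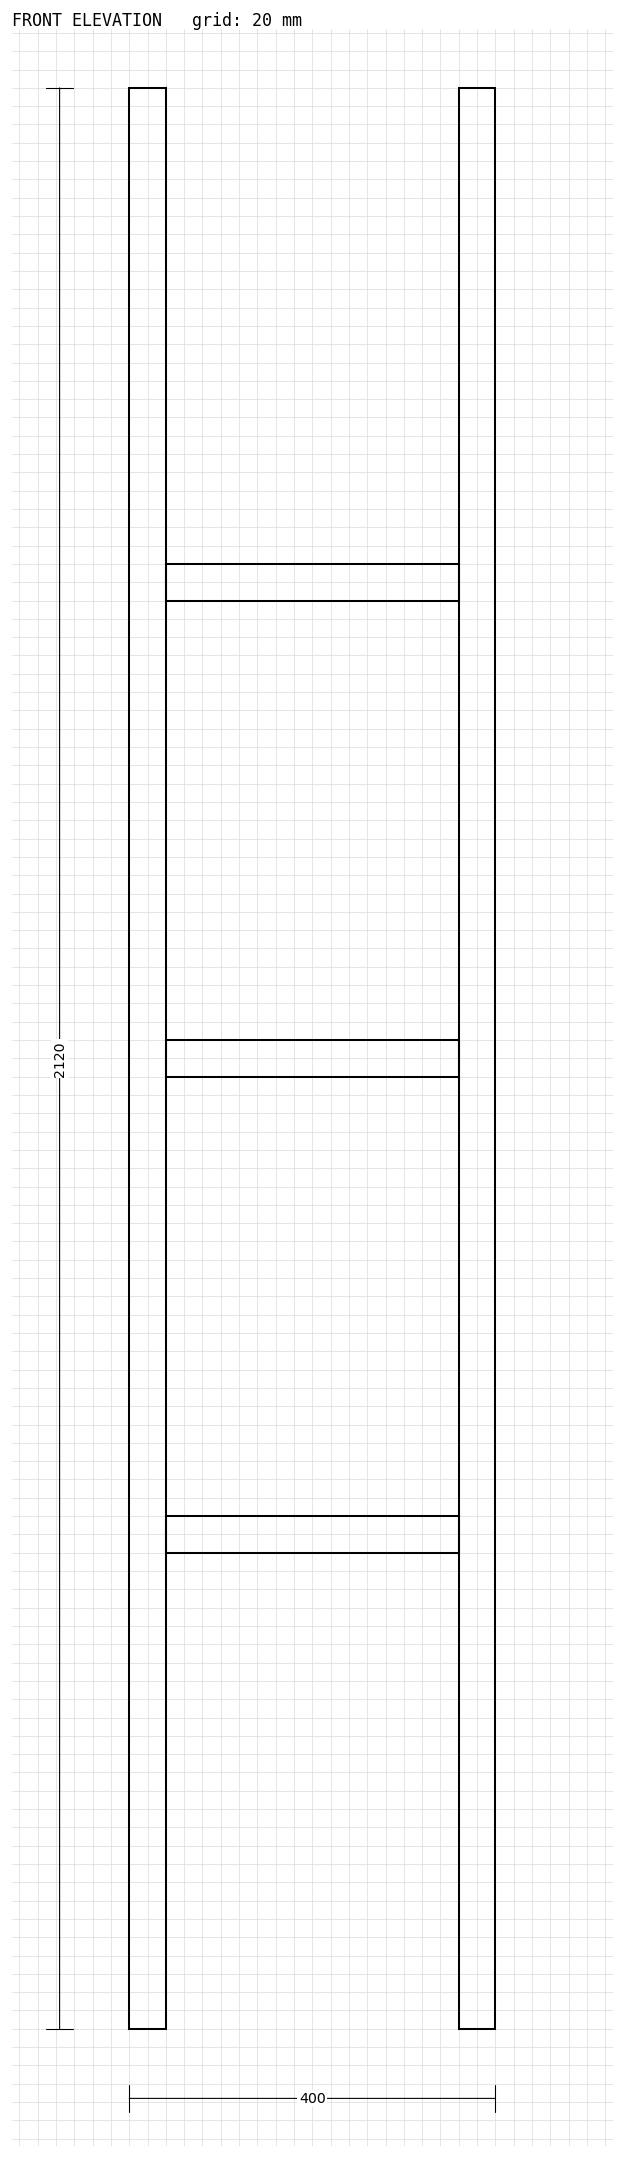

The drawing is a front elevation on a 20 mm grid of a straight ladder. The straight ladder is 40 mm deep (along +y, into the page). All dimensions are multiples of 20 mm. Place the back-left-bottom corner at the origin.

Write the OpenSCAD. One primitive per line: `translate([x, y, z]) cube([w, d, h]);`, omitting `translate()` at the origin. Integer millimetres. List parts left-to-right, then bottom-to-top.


cube([40, 40, 2120]);
translate([40, 0, 520]) cube([320, 40, 40]);
translate([40, 0, 1040]) cube([320, 40, 40]);
translate([40, 0, 1560]) cube([320, 40, 40]);
translate([360, 0, 0]) cube([40, 40, 2120]);


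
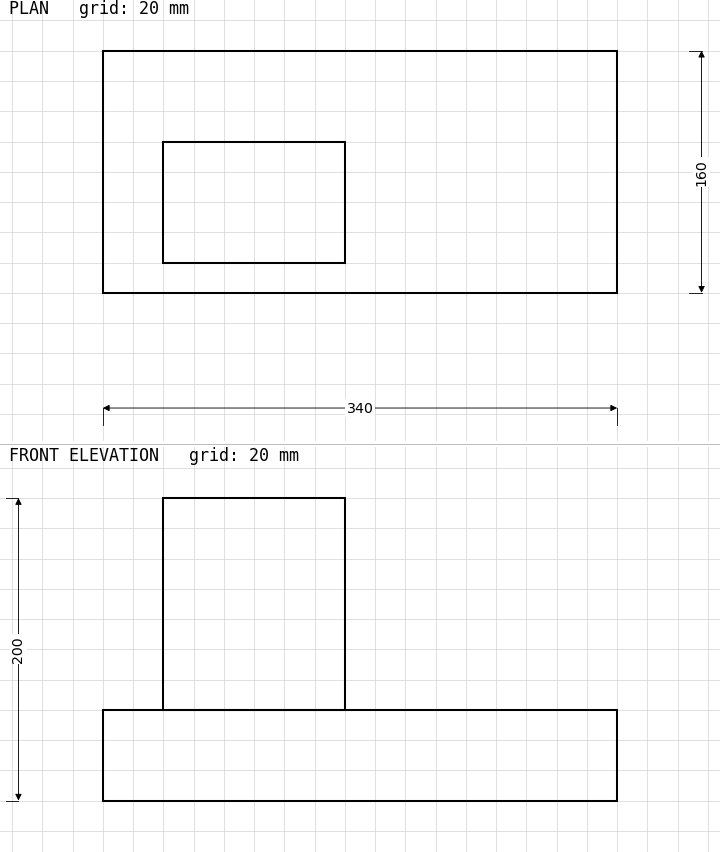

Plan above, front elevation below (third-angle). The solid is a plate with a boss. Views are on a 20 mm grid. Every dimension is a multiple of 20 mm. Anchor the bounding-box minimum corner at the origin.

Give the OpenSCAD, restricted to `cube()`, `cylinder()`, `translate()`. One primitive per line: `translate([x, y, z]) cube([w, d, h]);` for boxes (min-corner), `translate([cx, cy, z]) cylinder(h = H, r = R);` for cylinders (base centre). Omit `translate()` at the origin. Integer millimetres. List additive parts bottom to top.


cube([340, 160, 60]);
translate([40, 20, 60]) cube([120, 80, 140]);


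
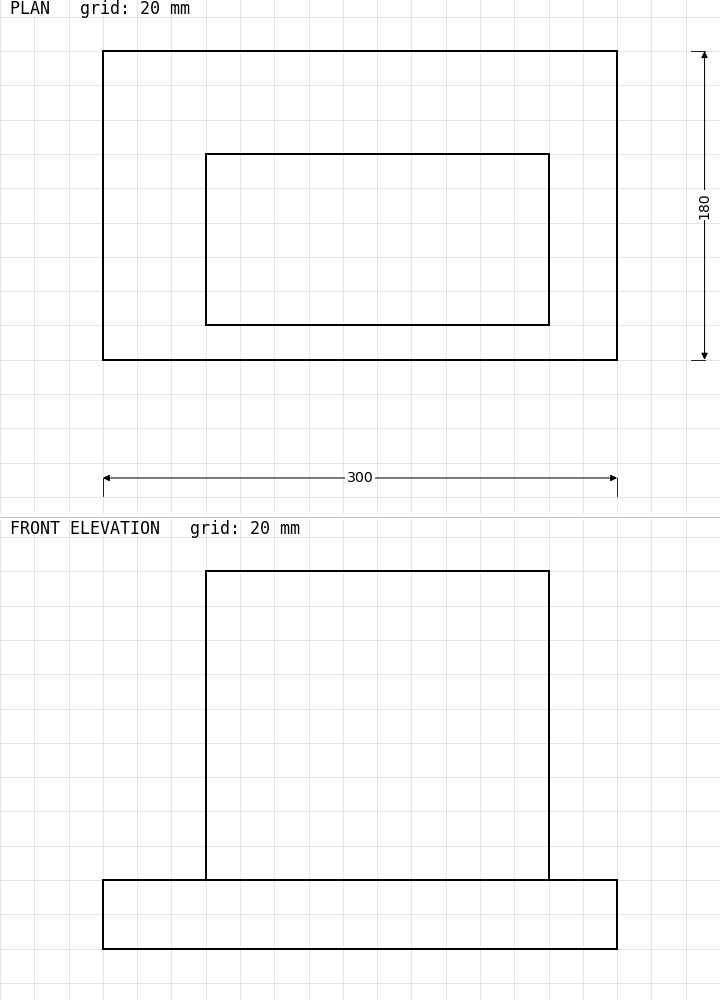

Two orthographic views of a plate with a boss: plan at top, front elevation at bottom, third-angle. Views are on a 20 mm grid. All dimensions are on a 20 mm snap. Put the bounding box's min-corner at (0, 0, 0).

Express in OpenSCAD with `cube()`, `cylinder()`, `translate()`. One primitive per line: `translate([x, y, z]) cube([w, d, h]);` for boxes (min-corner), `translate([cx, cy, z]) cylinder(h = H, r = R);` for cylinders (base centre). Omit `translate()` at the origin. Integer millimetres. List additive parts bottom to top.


cube([300, 180, 40]);
translate([60, 20, 40]) cube([200, 100, 180]);


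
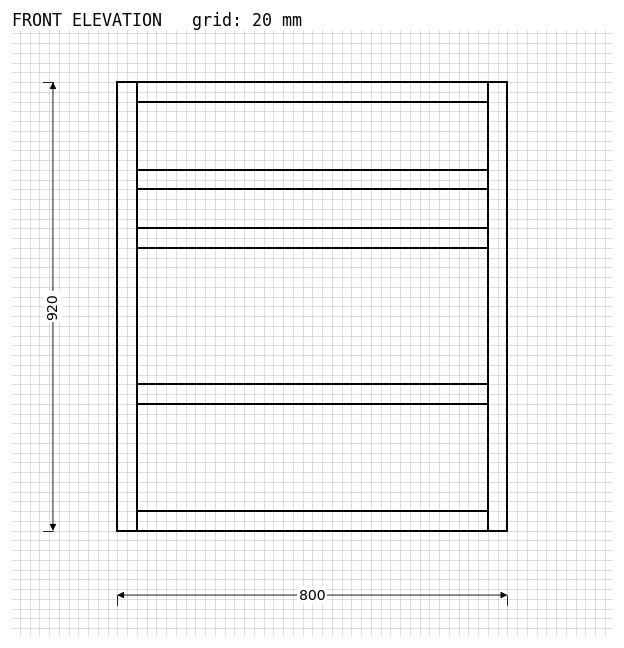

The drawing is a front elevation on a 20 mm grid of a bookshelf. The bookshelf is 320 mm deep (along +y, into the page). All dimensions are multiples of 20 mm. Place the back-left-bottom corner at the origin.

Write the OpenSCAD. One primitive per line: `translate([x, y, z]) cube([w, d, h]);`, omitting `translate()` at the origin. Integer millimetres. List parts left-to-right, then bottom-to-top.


cube([40, 320, 920]);
translate([40, 0, 0]) cube([720, 320, 40]);
translate([40, 0, 260]) cube([720, 320, 40]);
translate([40, 0, 580]) cube([720, 320, 40]);
translate([40, 0, 700]) cube([720, 320, 40]);
translate([40, 0, 880]) cube([720, 320, 40]);
translate([760, 0, 0]) cube([40, 320, 920]);
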